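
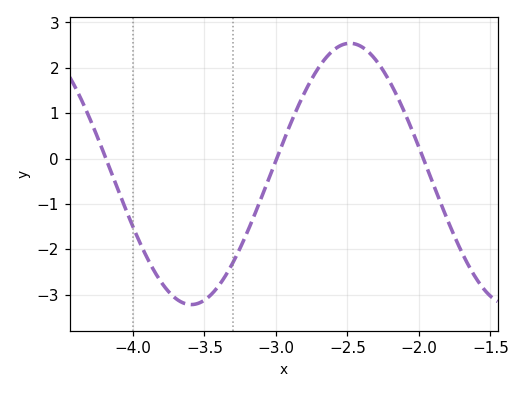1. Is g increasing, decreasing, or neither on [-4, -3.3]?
neither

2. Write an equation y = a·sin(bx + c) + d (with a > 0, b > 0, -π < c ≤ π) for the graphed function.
y = 2.88sin(2.8x + 2.3) - 0.34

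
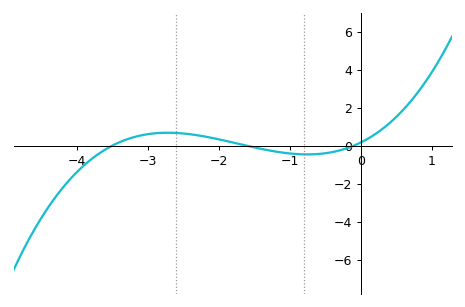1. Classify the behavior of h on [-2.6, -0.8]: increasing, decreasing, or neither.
decreasing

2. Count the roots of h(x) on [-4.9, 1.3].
3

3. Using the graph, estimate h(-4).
-1.4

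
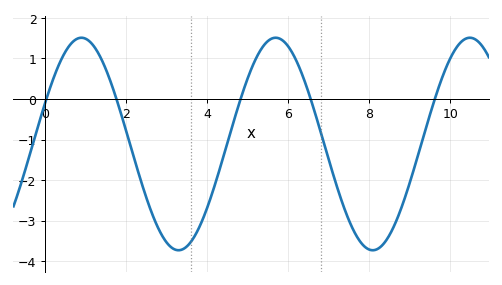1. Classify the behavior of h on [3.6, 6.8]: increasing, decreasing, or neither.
neither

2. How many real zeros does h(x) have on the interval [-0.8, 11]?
5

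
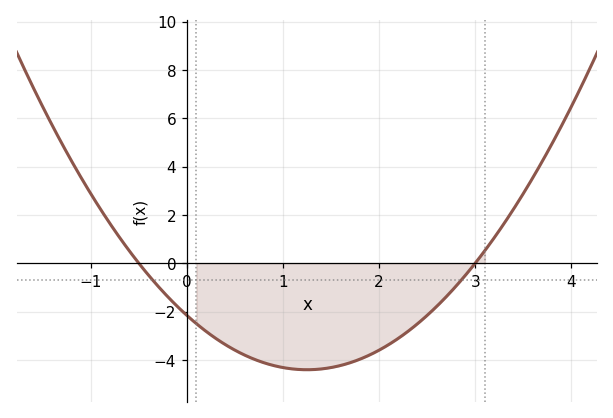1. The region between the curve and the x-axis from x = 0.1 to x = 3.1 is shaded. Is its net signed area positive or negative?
negative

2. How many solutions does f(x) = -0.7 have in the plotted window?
2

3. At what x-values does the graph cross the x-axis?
-0.5, 3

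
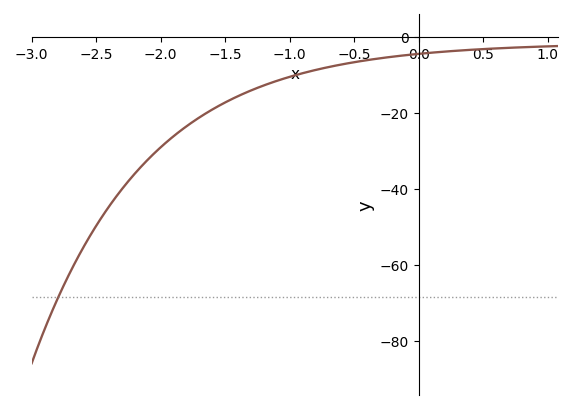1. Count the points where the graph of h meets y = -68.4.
1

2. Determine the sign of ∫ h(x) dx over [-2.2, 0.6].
negative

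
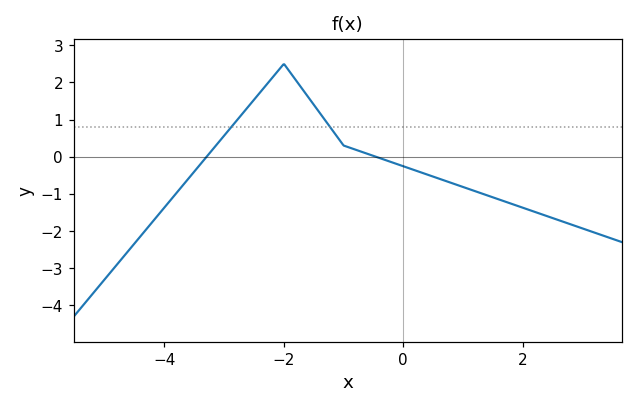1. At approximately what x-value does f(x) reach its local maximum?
-2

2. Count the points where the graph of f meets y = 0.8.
2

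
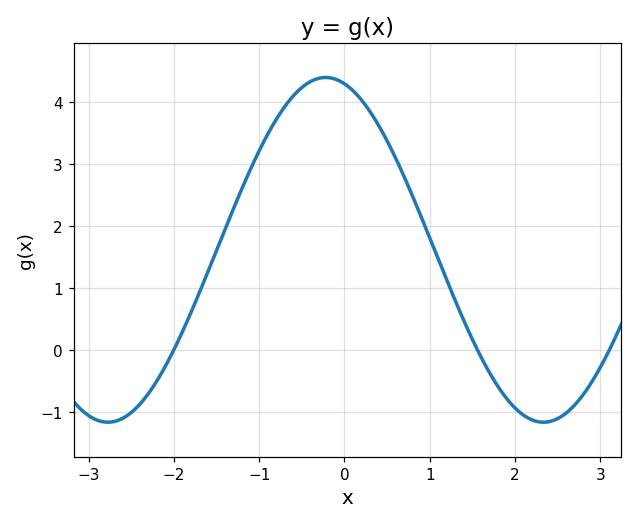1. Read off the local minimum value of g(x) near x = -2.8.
-1.16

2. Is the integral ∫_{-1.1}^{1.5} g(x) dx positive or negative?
positive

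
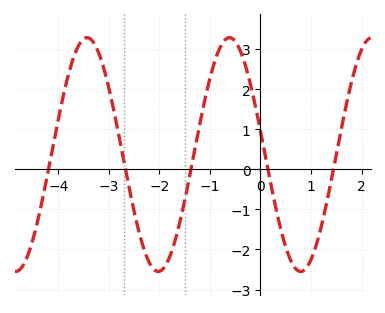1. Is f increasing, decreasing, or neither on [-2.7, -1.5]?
neither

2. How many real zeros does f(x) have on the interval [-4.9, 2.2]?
5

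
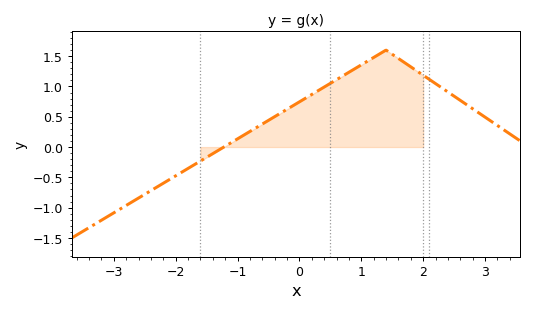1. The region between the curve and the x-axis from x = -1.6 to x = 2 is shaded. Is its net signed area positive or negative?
positive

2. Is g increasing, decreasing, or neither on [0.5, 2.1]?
neither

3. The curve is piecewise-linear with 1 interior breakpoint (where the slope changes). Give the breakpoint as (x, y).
(1.4, 1.6)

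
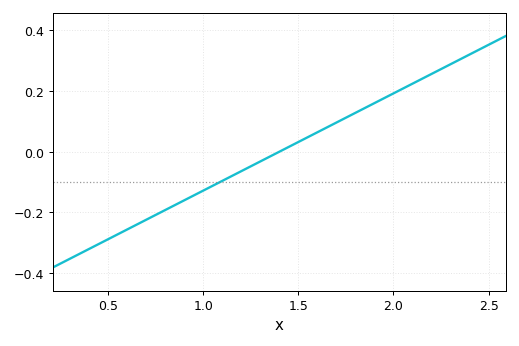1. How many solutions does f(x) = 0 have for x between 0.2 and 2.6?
1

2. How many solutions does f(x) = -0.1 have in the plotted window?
1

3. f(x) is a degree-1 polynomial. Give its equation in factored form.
y = 0.32(x - 1.4)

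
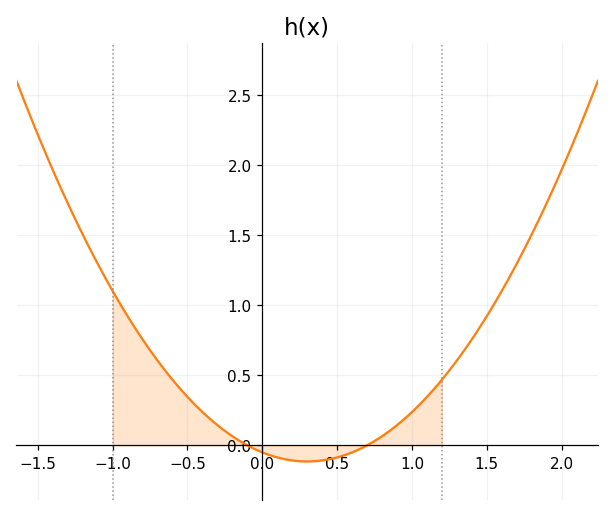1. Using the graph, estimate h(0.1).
-0.1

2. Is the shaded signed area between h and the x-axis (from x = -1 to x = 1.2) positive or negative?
positive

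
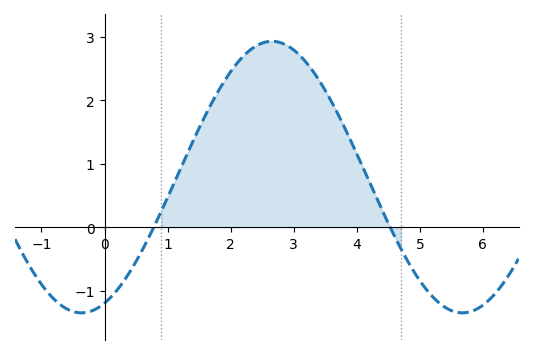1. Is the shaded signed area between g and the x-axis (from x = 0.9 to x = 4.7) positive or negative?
positive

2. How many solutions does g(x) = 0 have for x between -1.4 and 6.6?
2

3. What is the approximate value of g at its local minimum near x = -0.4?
-1.35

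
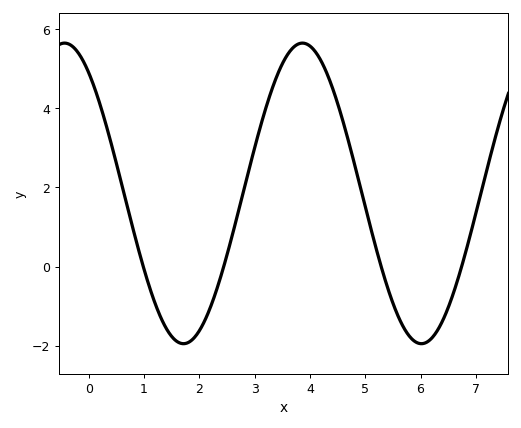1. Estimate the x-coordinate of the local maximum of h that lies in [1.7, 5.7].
3.86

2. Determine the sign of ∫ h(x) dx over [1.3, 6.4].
positive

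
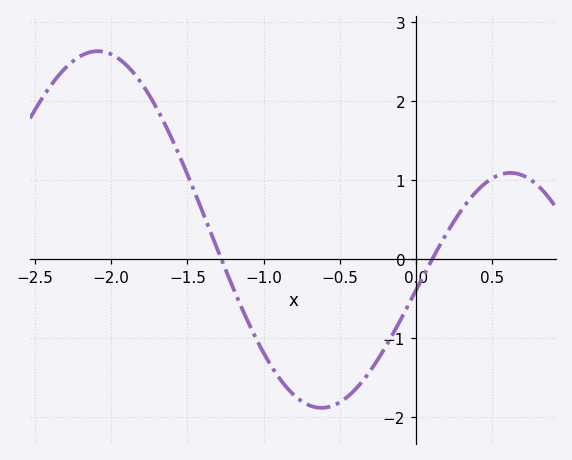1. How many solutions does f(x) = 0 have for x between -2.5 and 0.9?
2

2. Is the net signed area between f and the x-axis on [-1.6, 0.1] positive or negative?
negative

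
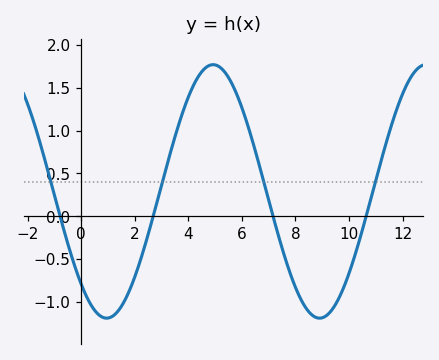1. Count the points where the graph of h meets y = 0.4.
4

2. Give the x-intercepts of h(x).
-0.79, 2.69, 7.16, 10.6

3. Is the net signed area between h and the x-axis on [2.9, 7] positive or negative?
positive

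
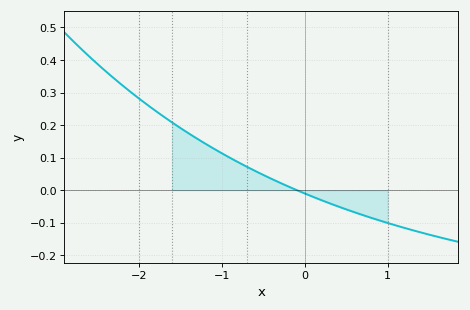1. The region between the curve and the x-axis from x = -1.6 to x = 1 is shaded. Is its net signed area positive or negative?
positive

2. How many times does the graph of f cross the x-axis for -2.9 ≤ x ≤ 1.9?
1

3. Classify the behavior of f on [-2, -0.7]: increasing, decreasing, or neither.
decreasing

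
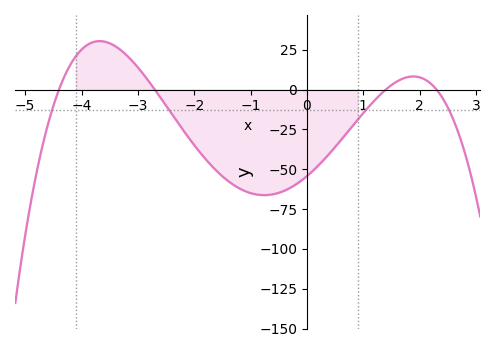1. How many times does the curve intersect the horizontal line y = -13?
4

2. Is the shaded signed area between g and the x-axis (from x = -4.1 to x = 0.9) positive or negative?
negative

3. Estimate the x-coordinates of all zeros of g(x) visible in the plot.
-4.4, -2.8, 1.4, 2.2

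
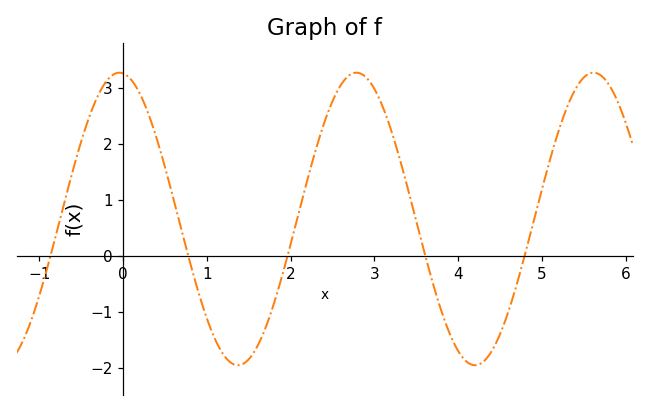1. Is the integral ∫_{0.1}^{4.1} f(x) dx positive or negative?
positive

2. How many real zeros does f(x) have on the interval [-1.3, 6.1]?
5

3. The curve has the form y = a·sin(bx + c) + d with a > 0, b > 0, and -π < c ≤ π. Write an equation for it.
y = 2.61sin(2.2x + 1.7) + 0.66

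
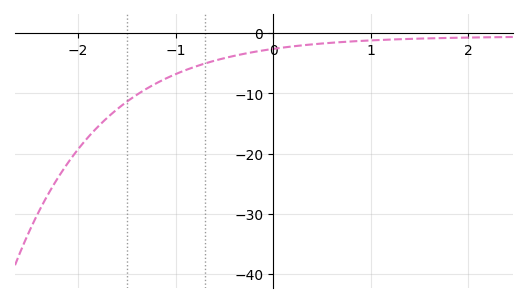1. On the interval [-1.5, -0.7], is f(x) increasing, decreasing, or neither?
increasing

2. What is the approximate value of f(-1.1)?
-7.55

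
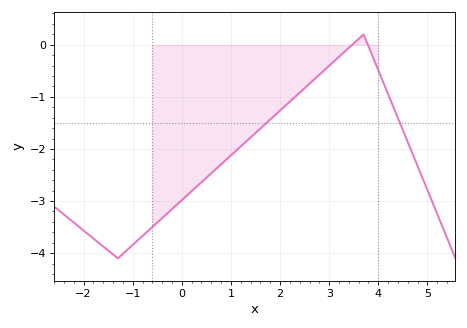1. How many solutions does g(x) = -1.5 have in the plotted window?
2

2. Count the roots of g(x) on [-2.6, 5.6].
2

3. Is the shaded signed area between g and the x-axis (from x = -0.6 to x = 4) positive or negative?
negative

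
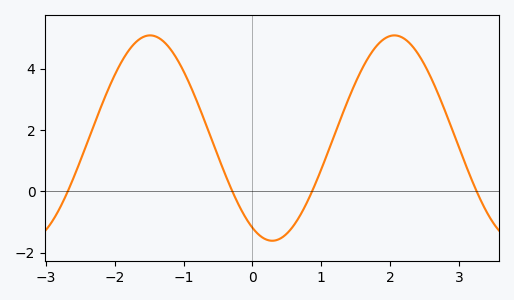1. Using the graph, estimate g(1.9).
4.95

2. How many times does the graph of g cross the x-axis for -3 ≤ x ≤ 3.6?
4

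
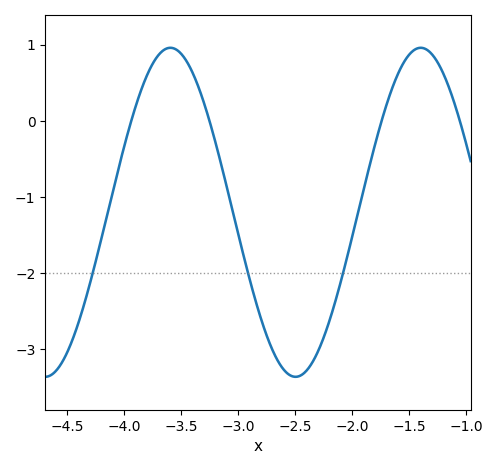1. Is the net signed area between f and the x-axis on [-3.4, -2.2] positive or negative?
negative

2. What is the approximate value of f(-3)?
-1.49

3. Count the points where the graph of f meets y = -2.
3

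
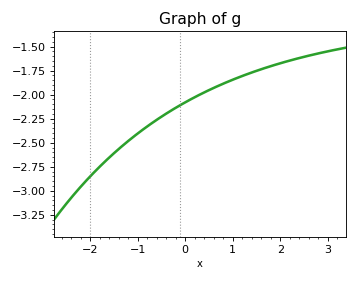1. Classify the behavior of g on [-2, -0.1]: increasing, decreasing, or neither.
increasing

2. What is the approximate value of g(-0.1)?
-2.1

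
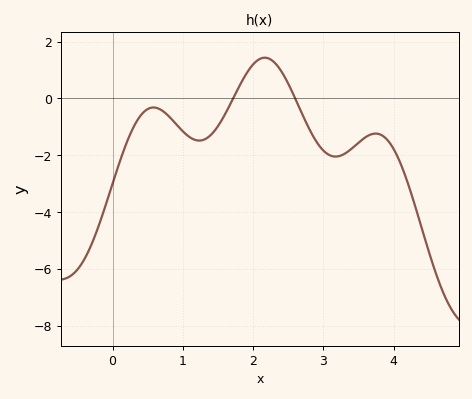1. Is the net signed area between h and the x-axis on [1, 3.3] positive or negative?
negative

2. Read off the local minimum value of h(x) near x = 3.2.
-2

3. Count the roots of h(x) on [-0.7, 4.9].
2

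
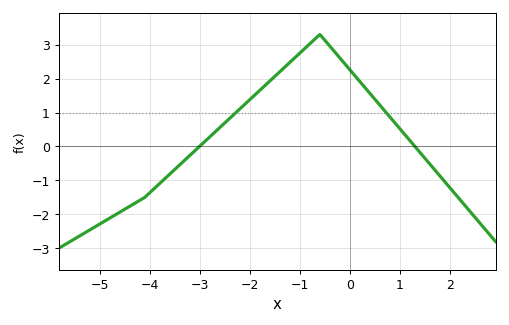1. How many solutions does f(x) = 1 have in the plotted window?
2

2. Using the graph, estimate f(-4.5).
-1.8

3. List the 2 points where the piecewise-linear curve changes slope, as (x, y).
(-4.1, -1.5); (-0.6, 3.3)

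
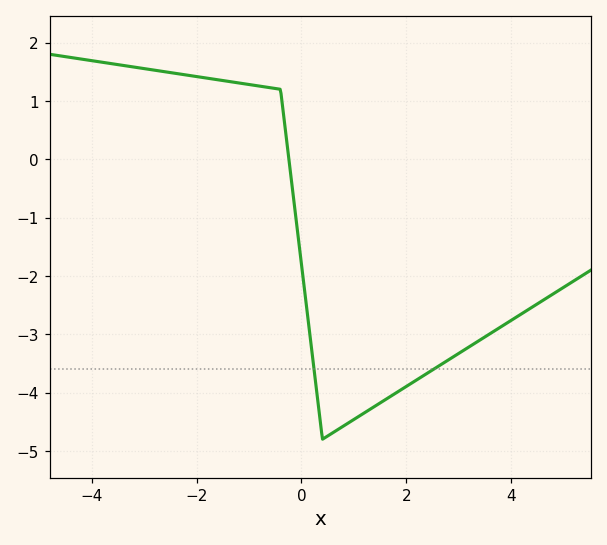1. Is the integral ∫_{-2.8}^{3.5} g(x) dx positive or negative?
negative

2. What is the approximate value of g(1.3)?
-4.3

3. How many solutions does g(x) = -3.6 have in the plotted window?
2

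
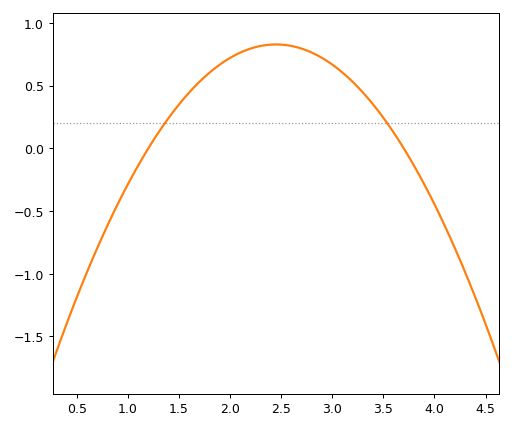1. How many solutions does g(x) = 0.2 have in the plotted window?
2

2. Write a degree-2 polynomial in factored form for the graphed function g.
y = -0.53(x - 1.2)(x - 3.7)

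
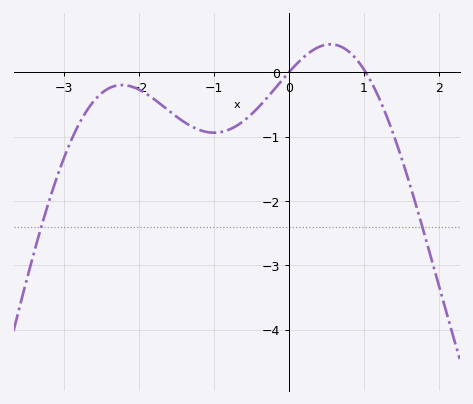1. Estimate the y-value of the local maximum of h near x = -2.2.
-0.199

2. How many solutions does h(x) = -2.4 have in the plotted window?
2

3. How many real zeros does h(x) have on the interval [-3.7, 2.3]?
2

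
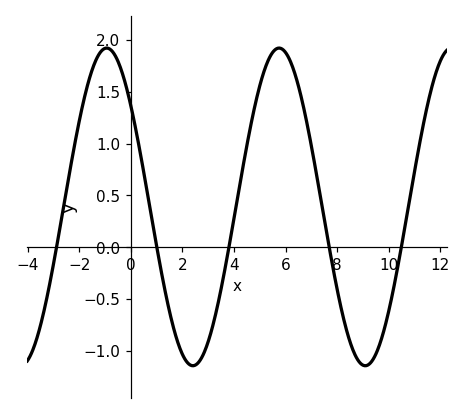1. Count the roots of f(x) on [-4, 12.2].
5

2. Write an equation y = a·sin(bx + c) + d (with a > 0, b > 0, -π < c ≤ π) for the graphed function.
y = 1.53sin(0.94x + 2.5) + 0.39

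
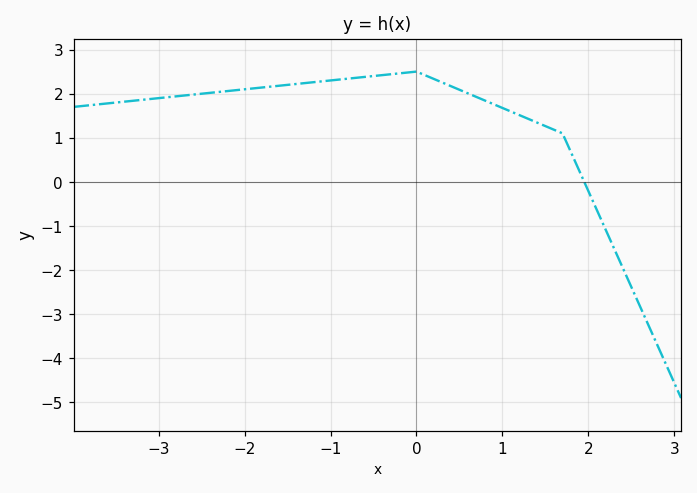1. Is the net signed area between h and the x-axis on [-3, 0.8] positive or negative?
positive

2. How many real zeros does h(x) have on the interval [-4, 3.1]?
1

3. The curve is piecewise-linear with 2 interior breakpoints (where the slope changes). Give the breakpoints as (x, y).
(0, 2.5); (1.7, 1.1)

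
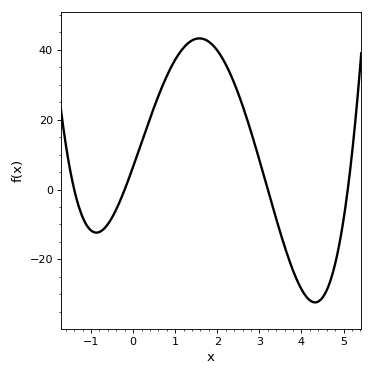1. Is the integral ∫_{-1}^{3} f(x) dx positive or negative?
positive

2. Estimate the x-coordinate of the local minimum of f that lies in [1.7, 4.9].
4.32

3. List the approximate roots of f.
-1.4, -0.2, 3.2, 5.1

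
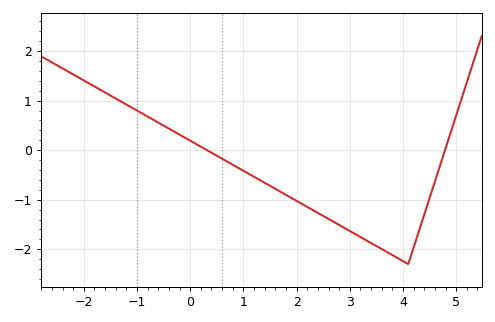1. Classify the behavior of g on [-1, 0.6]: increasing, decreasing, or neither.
decreasing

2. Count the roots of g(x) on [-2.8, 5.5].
2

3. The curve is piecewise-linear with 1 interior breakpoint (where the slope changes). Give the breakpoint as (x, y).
(4.1, -2.3)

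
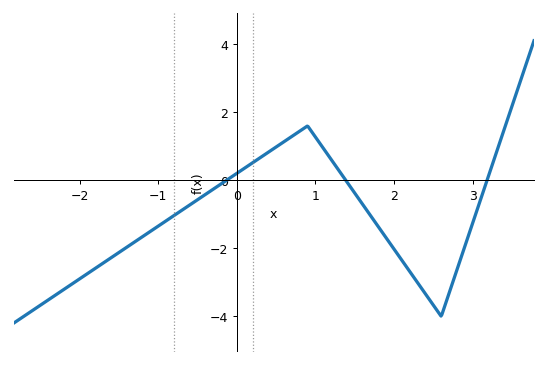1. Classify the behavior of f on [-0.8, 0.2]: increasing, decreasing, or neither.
increasing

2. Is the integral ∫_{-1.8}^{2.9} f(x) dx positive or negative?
negative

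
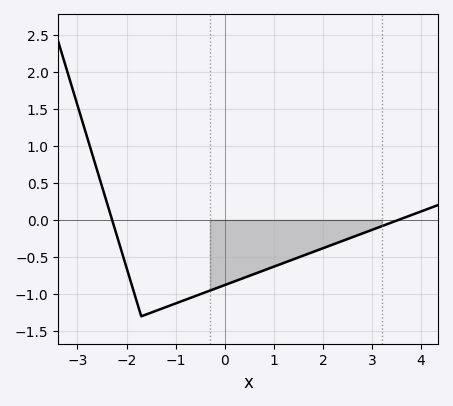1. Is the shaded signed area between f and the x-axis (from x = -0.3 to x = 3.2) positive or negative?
negative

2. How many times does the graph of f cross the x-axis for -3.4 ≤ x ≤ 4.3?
2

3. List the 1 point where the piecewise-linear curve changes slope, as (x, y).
(-1.7, -1.3)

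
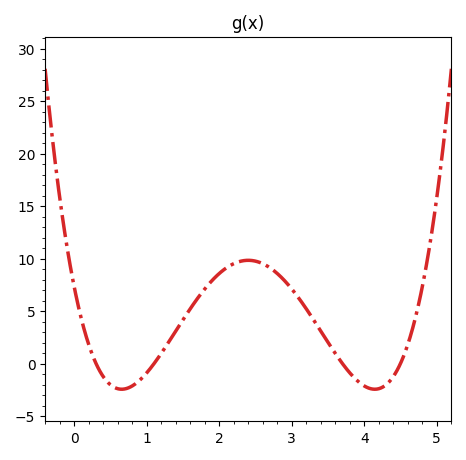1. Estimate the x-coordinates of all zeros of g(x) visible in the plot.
0.3, 1.1, 3.7, 4.5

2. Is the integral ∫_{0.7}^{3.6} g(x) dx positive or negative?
positive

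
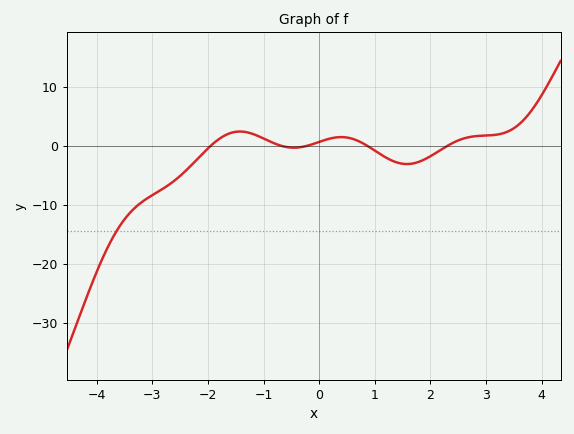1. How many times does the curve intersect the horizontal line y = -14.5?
1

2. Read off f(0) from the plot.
0.661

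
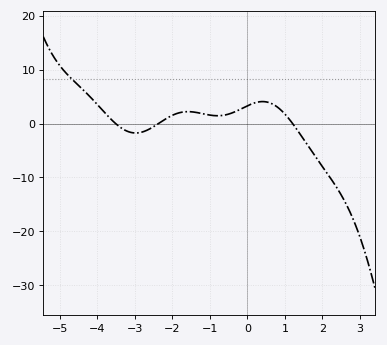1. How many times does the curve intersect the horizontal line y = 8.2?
1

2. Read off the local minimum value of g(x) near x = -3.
-2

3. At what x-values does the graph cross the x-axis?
-3.6, -2.4, 1.2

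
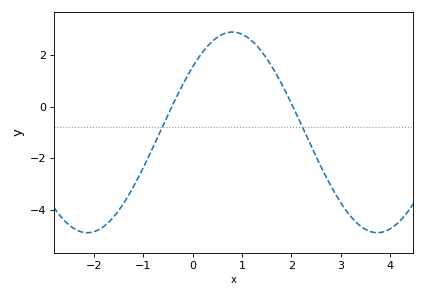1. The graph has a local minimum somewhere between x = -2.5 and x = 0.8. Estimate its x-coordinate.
-2.1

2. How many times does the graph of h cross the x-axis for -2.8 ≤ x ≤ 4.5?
2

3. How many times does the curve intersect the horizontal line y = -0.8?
2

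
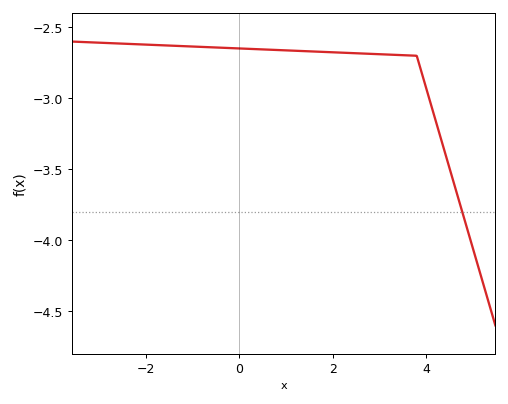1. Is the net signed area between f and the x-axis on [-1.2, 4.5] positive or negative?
negative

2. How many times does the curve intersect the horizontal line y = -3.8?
1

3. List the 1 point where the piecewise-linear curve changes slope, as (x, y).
(3.8, -2.7)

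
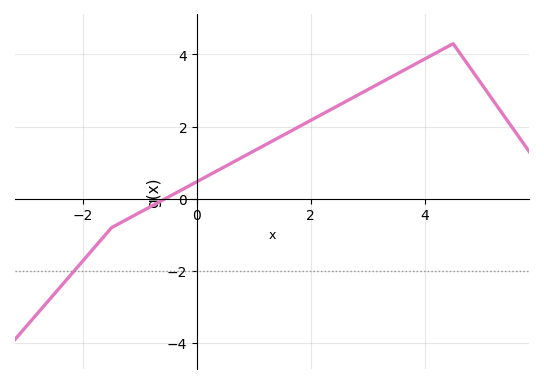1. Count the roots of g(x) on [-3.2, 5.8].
1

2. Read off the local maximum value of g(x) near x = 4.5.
4.2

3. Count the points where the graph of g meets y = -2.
1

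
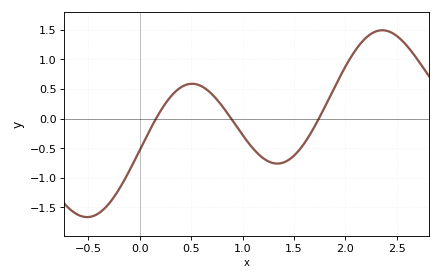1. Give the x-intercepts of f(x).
0.15, 0.9, 1.75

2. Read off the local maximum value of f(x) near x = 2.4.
1.5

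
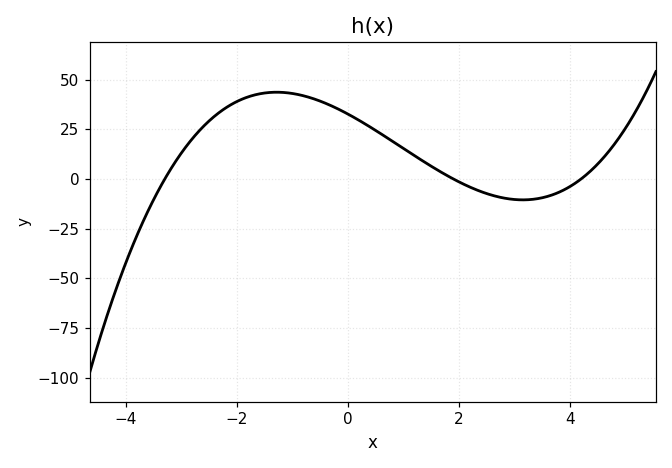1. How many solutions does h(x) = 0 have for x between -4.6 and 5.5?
3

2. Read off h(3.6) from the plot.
-8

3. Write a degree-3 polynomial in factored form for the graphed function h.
y = 1.24(x + 3.3)(x - 1.9)(x - 4.2)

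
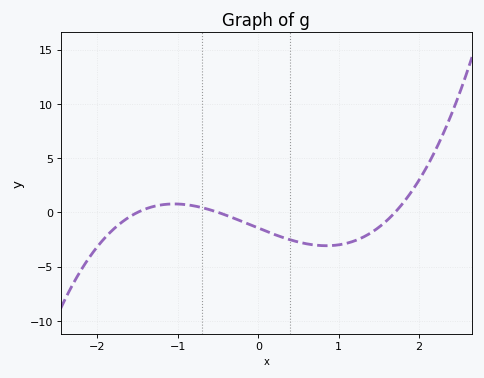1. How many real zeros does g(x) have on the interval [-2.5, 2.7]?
3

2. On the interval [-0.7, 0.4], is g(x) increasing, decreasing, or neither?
decreasing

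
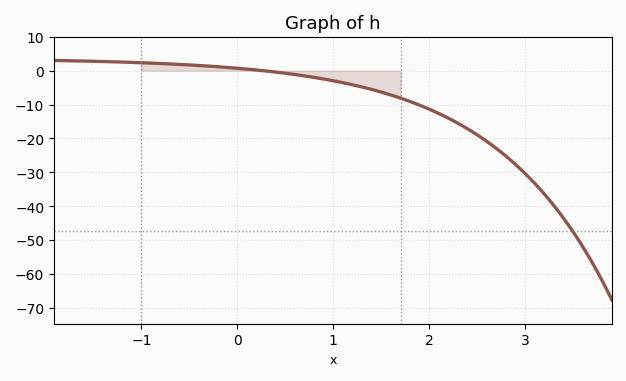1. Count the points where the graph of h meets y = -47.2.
1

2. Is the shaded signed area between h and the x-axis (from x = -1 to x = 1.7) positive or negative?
negative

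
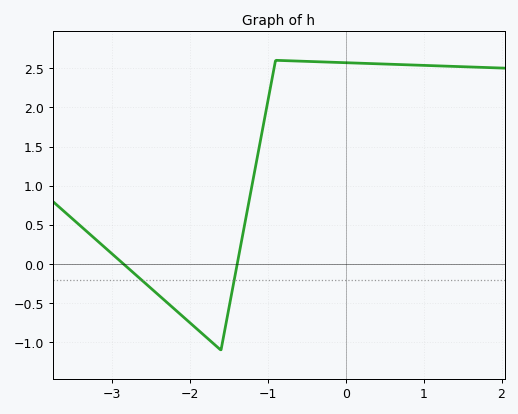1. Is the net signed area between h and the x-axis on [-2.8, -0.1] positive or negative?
positive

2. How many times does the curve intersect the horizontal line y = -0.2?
2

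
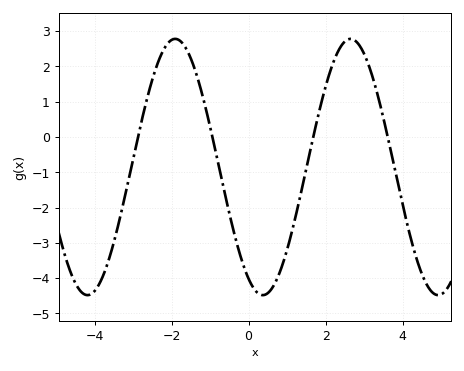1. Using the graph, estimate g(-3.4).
-2.56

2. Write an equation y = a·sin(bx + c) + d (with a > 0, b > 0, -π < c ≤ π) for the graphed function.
y = 3.63sin(1.38x - 2.08) - 0.85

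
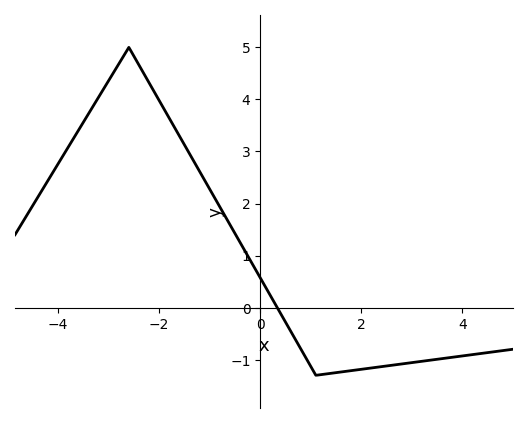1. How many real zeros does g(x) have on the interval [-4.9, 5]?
1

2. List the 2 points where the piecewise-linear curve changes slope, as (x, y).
(-2.6, 5); (1.1, -1.3)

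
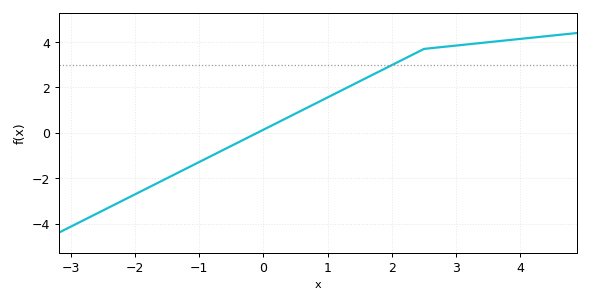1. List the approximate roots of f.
-0.098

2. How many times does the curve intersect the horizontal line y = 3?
1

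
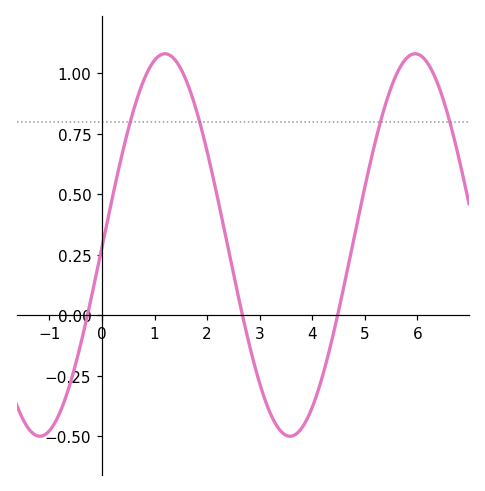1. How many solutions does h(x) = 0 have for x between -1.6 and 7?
3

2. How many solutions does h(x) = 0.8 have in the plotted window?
4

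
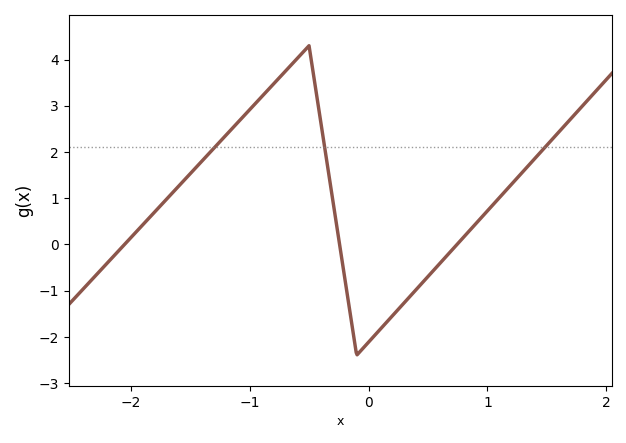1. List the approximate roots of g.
-2.05, -0.243, 0.744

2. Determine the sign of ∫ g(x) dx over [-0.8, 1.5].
positive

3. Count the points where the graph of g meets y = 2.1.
3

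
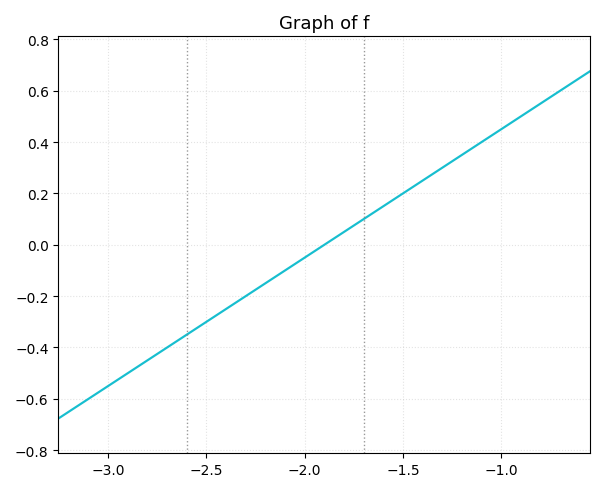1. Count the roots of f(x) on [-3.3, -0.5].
1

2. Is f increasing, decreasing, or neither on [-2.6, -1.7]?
increasing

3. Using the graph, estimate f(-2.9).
-0.5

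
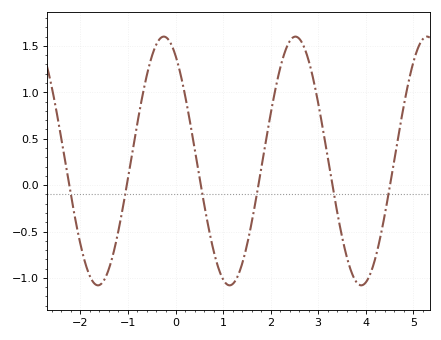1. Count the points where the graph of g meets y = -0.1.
6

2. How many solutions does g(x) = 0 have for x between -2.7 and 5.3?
6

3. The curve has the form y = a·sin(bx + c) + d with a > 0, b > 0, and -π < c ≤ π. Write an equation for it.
y = 1.34sin(2.27x + 2.13) + 0.26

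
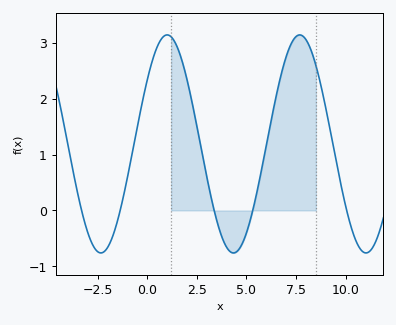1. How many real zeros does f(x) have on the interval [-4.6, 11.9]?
5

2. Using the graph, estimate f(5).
-0.399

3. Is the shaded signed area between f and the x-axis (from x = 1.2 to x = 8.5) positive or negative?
positive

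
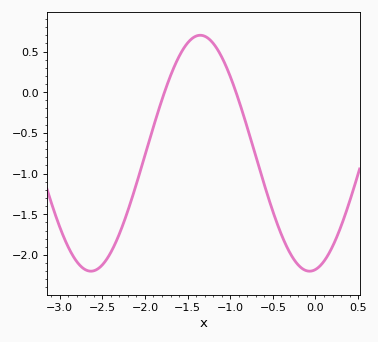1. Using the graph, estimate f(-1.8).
-0.091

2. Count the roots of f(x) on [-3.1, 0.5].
2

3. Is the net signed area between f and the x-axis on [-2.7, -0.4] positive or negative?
negative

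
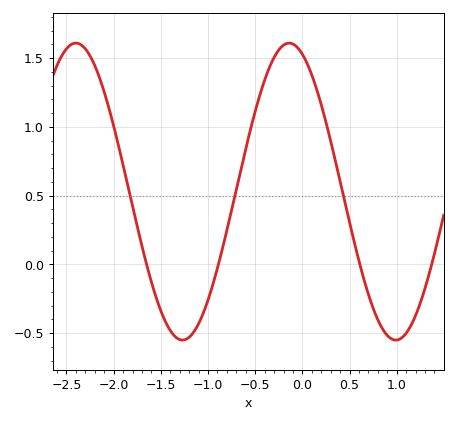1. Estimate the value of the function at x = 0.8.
-0.403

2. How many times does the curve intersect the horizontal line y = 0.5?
3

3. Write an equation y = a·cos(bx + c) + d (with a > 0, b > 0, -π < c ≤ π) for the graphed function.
y = 1.08cos(2.78x + 0.39) + 0.53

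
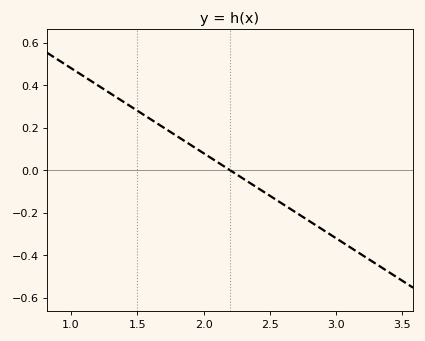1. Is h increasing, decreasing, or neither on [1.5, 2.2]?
decreasing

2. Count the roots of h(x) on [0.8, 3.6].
1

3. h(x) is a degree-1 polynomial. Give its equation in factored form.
y = -0.4(x - 2.2)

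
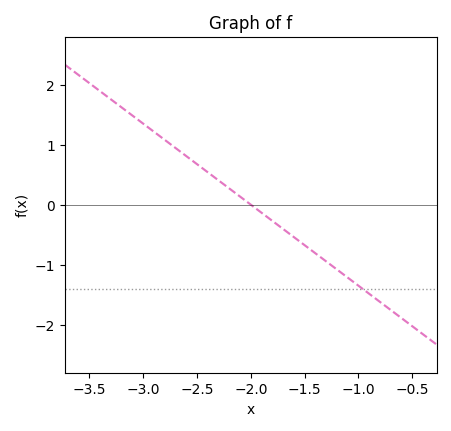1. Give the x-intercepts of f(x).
-2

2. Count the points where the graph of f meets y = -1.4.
1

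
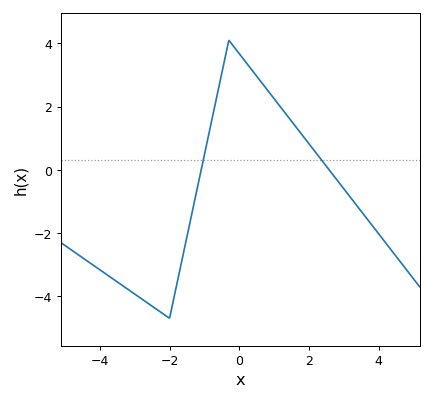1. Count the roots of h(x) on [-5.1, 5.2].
2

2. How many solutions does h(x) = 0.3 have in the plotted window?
2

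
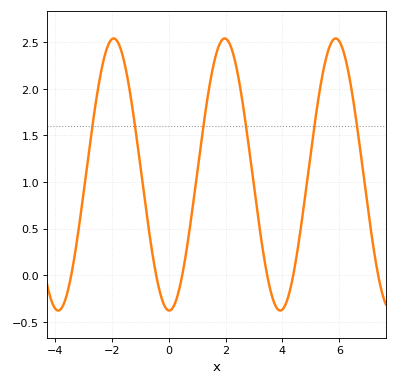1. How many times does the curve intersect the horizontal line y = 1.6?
6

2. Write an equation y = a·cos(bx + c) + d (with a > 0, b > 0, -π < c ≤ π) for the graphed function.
y = 1.46cos(1.61x + 3.11) + 1.08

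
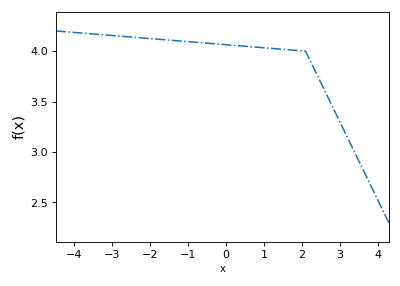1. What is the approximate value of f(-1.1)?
4.1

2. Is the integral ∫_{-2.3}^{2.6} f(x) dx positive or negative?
positive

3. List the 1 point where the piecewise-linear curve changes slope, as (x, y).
(2.1, 4)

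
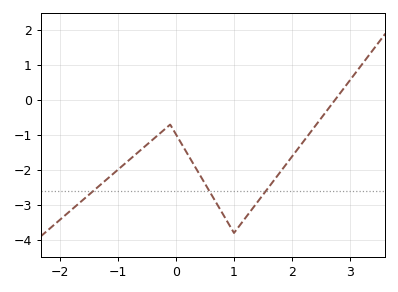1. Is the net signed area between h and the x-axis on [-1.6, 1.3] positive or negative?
negative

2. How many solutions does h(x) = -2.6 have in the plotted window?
3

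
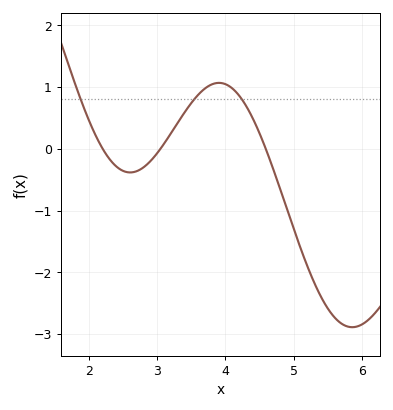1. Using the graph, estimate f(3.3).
0.4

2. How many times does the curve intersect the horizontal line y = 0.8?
3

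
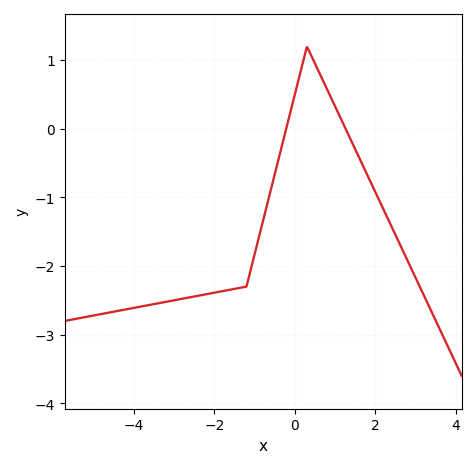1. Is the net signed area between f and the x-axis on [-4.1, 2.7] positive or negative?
negative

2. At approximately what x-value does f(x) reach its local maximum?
0.299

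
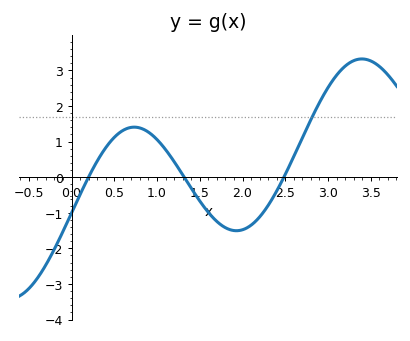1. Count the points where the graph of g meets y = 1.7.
1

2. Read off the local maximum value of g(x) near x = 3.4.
3.3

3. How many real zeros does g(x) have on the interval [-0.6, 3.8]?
3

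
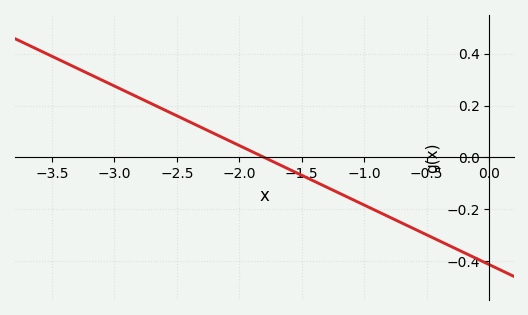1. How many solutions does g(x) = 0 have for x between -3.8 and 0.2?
1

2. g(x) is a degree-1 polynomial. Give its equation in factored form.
y = -0.23(x + 1.8)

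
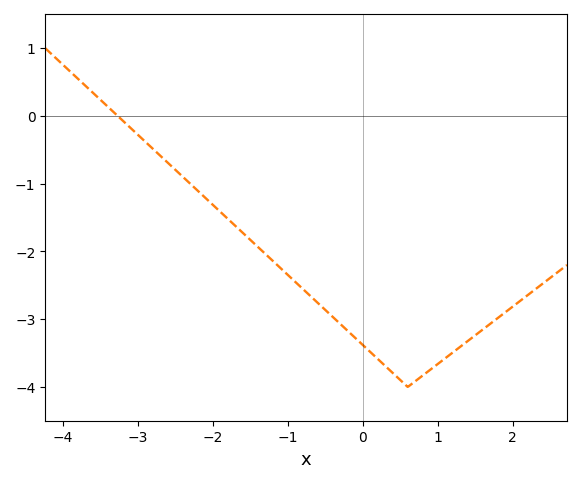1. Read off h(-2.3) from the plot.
-1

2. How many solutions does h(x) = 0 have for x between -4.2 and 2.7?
1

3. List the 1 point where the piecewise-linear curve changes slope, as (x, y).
(0.6, -4)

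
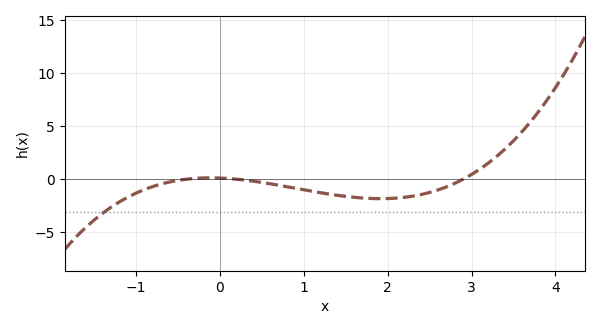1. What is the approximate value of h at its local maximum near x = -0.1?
0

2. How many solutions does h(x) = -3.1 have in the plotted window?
1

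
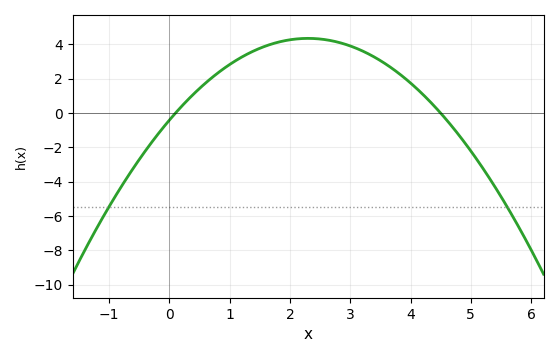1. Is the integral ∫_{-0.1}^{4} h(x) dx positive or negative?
positive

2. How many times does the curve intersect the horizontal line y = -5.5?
2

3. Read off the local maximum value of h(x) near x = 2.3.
4.4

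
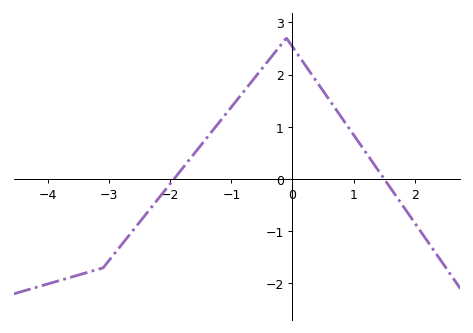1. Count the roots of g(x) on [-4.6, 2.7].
2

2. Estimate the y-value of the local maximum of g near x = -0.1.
2.7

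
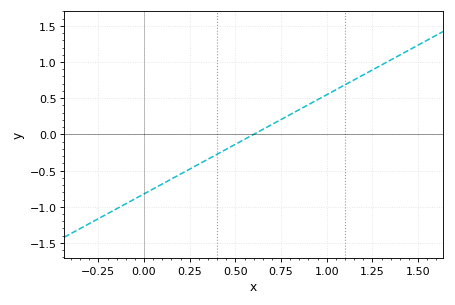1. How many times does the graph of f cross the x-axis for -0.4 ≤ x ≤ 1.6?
1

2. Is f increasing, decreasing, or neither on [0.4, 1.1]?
increasing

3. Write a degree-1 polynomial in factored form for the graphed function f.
y = 1.37(x - 0.6)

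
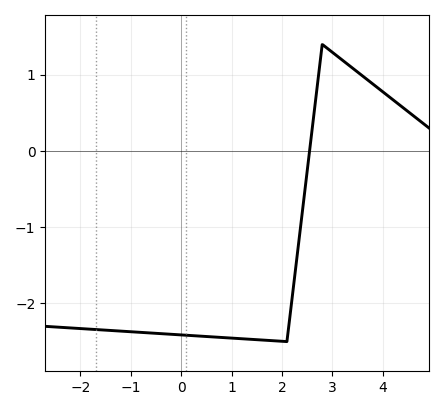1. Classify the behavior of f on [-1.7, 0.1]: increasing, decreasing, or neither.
decreasing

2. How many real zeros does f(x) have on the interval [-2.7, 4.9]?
1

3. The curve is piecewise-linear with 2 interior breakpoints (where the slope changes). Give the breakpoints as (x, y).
(2.1, -2.5); (2.8, 1.4)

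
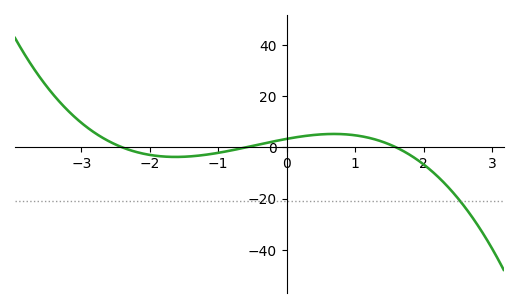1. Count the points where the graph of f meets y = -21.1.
1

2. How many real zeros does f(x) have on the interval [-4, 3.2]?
3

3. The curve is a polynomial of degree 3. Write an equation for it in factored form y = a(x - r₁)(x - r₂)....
y = -1.45(x + 2.4)(x + 0.6)(x - 1.6)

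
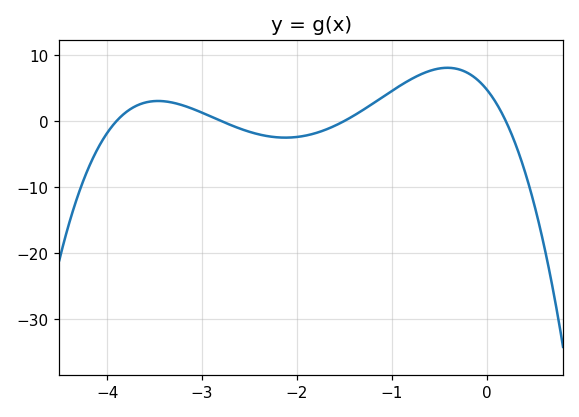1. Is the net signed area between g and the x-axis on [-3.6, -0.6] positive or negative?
positive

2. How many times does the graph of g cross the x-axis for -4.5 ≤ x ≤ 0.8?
4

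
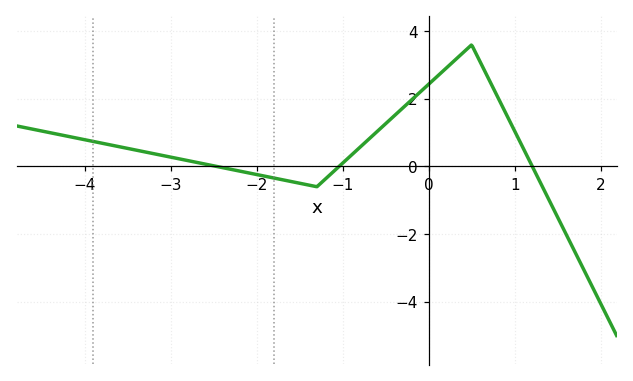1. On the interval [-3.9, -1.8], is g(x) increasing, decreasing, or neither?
decreasing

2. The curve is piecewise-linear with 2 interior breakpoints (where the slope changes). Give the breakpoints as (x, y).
(-1.3, -0.6); (0.5, 3.6)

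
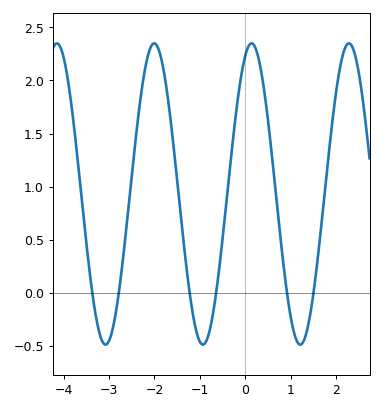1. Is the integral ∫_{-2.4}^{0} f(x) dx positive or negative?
positive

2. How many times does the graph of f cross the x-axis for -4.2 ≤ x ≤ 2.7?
6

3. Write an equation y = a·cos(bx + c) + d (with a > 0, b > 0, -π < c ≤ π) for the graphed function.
y = 1.42cos(2.93x - 0.412) + 0.93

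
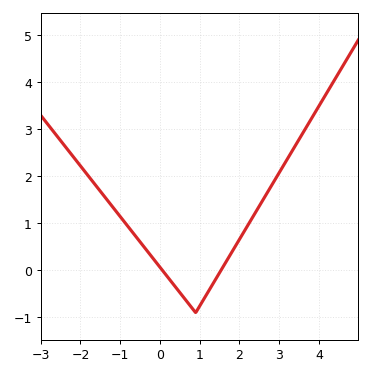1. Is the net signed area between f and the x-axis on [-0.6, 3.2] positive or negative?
positive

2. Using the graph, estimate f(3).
2.1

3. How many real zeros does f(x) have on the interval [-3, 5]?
2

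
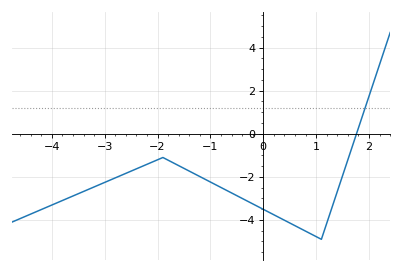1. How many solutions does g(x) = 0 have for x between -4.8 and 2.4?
1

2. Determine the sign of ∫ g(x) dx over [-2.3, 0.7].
negative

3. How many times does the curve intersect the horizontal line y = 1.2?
1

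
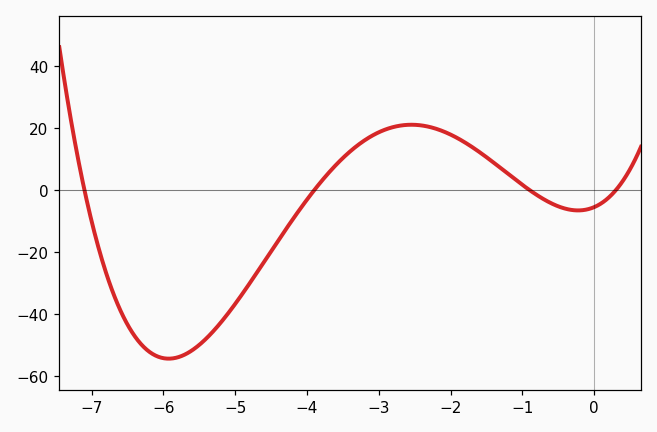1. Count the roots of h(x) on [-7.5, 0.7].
4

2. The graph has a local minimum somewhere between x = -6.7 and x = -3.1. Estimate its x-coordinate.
-5.93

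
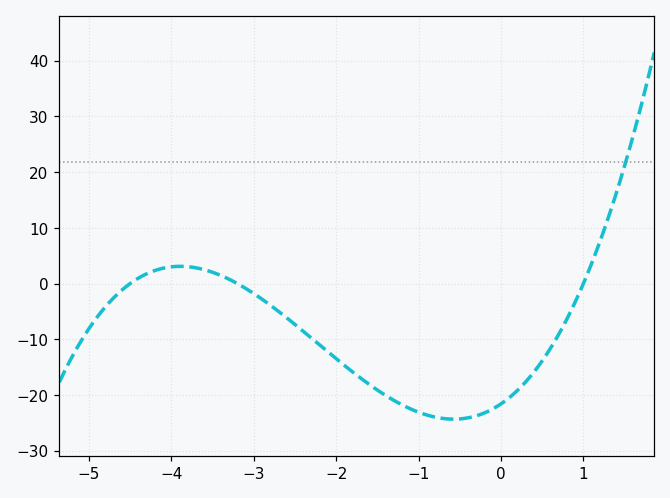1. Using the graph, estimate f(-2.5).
-7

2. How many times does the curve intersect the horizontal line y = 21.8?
1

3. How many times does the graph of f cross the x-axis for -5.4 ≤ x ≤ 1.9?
3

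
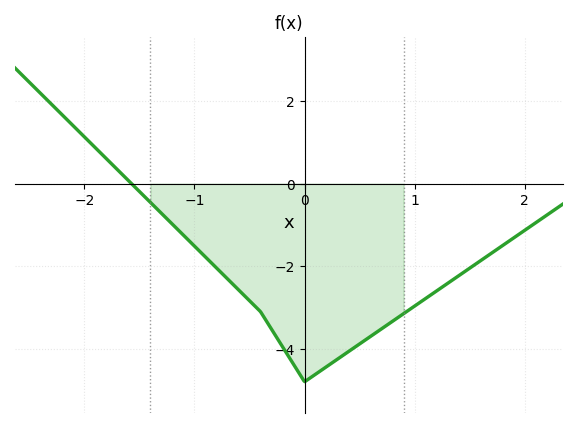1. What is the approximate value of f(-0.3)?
-3.6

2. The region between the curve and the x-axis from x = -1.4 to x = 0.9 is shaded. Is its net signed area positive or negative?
negative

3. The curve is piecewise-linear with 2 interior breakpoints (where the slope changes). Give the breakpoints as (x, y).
(-0.4, -3.1); (0, -4.8)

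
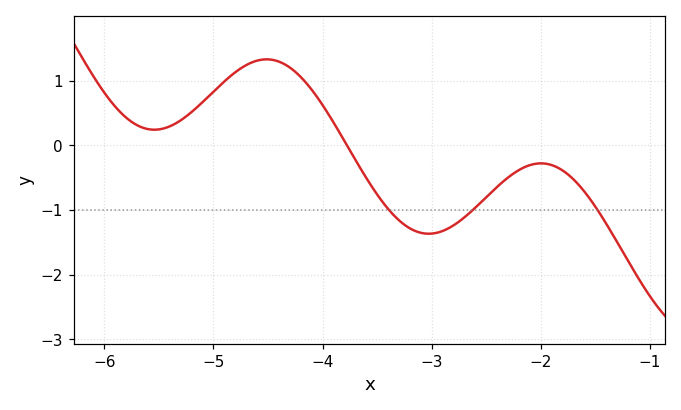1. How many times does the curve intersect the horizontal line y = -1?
3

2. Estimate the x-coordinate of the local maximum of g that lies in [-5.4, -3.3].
-4.51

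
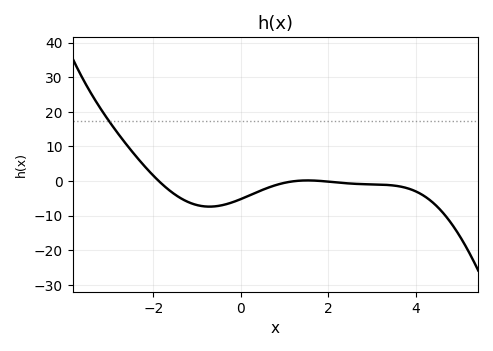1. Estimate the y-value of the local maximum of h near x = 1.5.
0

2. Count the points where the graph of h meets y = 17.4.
1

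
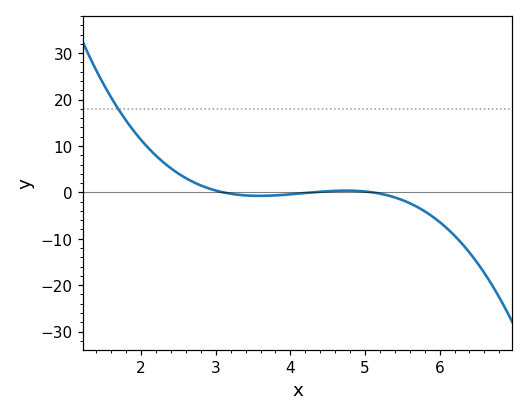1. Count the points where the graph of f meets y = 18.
1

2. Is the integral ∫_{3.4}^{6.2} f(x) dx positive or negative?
negative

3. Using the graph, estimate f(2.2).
7.89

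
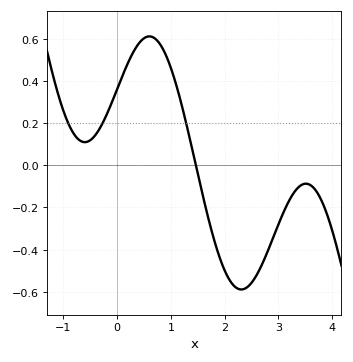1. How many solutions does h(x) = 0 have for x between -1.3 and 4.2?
1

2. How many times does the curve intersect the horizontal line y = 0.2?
3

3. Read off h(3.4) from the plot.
-0.098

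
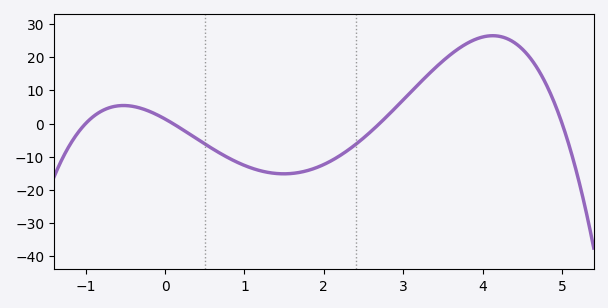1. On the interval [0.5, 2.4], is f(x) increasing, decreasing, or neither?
neither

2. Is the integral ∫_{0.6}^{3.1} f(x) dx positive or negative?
negative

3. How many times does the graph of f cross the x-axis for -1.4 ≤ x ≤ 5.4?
4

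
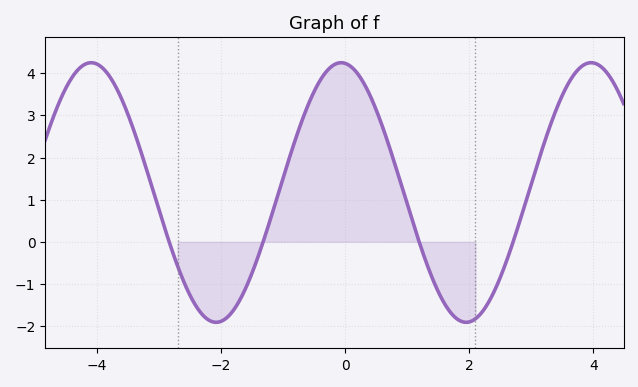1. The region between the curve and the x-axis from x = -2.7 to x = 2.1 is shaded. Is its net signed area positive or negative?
positive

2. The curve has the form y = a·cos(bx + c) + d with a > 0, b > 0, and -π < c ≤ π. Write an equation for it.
y = 3.08cos(1.56x + 0.1) + 1.17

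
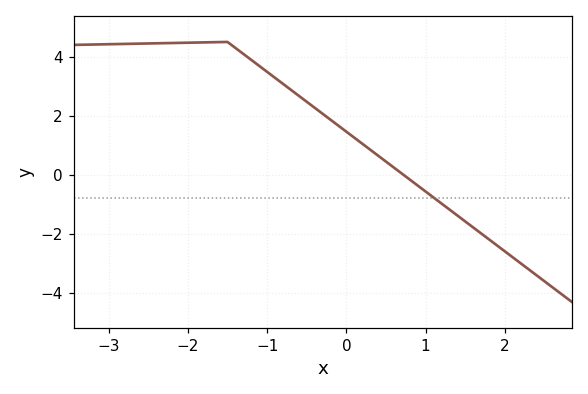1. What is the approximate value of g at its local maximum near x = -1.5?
4.4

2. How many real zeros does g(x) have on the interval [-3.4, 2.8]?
1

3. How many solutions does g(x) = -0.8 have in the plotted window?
1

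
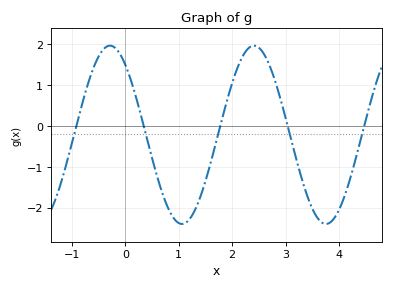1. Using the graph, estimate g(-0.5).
1.7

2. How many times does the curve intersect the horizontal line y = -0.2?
5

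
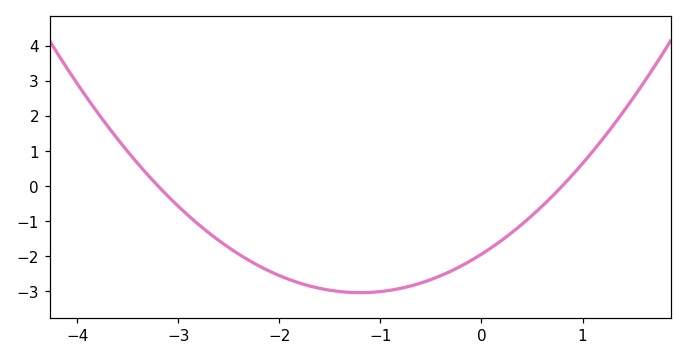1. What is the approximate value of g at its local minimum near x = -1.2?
-3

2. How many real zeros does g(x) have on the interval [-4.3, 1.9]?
2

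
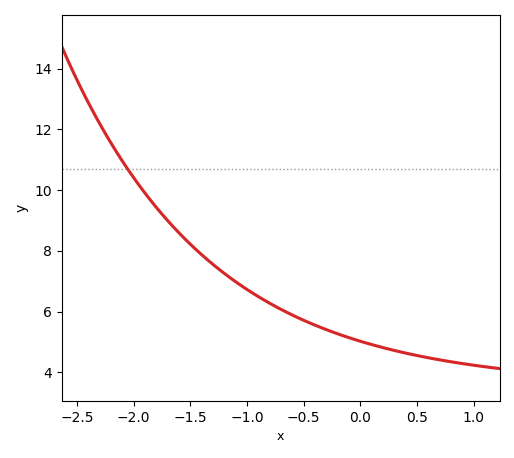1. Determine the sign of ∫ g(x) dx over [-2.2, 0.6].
positive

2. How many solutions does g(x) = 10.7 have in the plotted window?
1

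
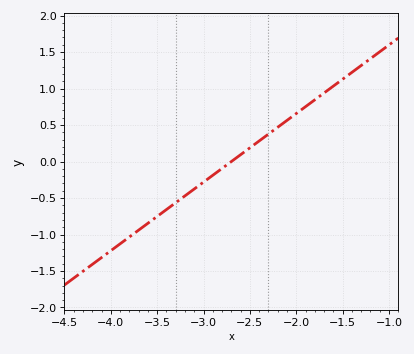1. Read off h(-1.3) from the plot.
1.32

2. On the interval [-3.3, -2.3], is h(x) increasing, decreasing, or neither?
increasing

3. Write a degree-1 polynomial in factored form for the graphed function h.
y = 0.94(x + 2.7)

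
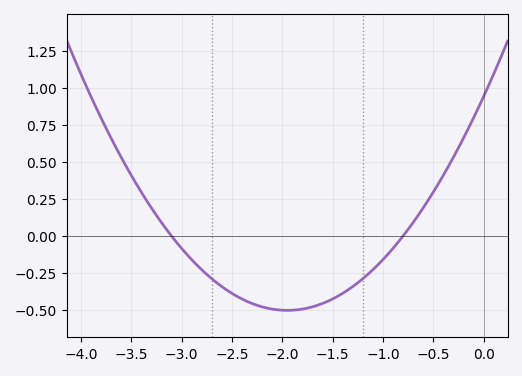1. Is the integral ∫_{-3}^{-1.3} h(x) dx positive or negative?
negative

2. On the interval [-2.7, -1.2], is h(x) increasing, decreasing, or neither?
neither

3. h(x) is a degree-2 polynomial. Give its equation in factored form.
y = 0.38(x + 3.1)(x + 0.8)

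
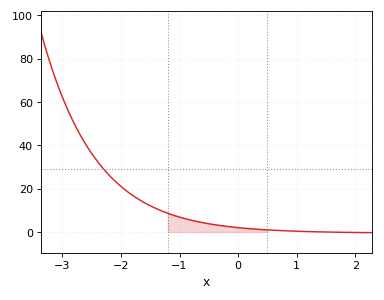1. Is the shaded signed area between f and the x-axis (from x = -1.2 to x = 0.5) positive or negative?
positive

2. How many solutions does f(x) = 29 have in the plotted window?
1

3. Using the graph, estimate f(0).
2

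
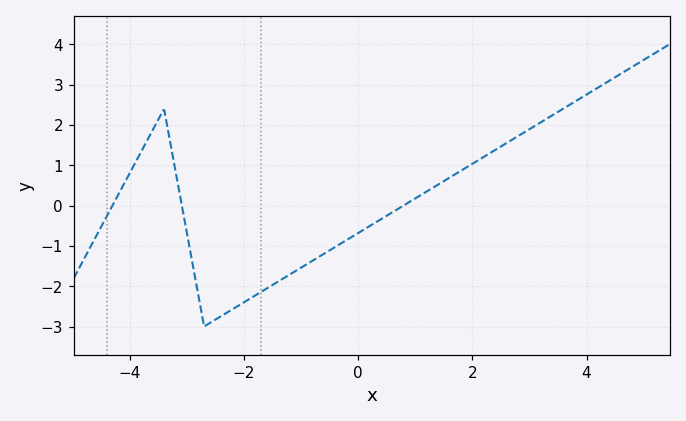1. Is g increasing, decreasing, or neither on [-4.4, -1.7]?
neither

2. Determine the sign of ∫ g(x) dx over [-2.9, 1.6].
negative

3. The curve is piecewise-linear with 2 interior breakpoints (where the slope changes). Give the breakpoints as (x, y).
(-3.4, 2.4); (-2.7, -3)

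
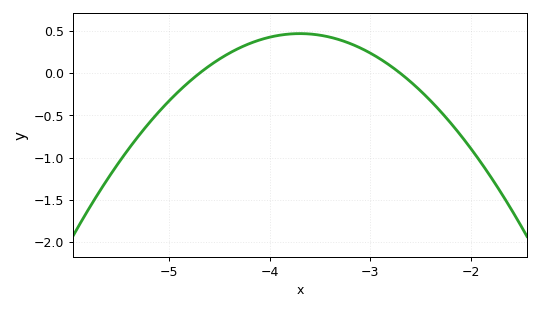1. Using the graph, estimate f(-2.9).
0.169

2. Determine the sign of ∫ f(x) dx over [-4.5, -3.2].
positive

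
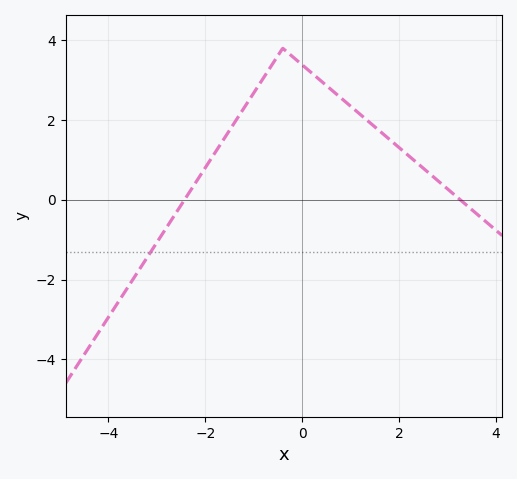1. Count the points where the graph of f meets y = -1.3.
1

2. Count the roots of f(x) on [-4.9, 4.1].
2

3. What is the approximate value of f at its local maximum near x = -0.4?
3.8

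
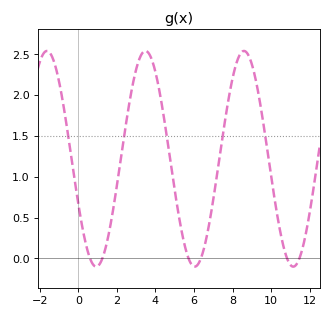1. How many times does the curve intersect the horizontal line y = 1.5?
5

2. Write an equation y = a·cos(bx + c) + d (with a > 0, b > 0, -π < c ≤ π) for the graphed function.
y = 1.32cos(1.23x + 2) + 1.22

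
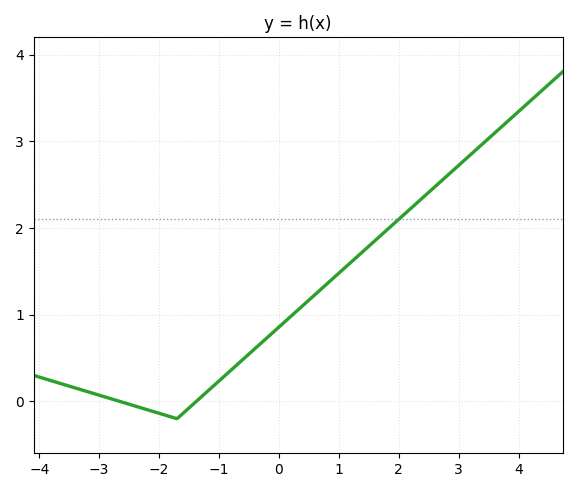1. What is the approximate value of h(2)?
2.1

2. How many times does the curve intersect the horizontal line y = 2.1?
1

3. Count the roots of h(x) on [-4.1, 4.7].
2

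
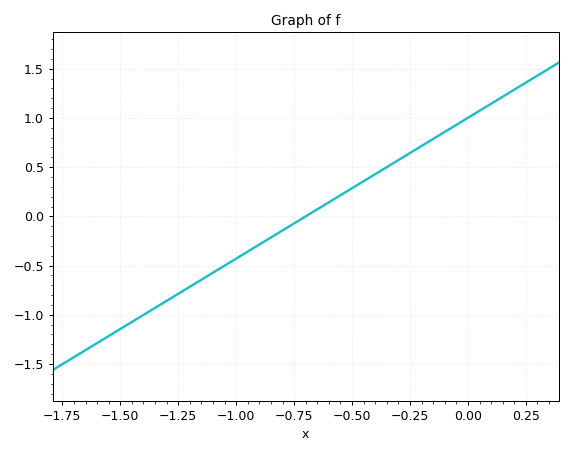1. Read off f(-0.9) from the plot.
-0.3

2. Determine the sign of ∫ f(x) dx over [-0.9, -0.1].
positive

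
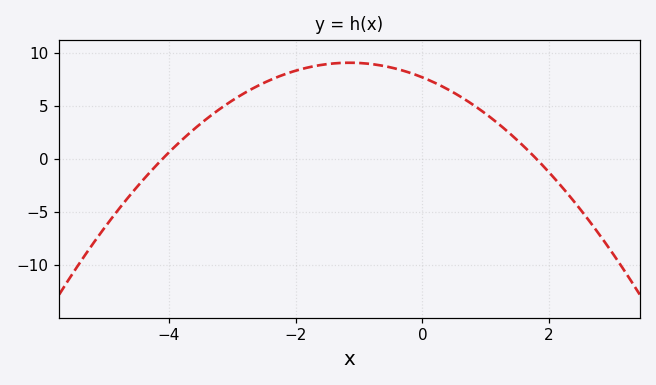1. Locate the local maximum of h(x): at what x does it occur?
-1.2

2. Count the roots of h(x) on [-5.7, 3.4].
2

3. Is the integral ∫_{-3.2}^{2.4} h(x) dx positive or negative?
positive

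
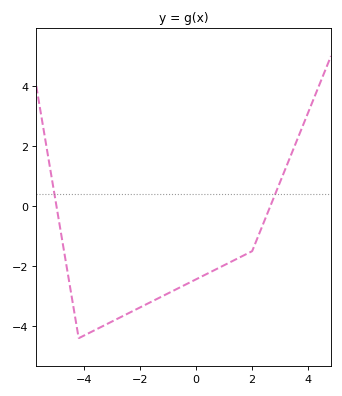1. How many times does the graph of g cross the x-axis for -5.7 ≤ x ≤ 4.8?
2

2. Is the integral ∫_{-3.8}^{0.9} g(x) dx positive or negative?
negative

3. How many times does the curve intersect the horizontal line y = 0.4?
2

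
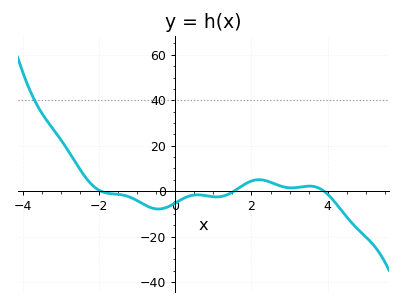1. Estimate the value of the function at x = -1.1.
-3.25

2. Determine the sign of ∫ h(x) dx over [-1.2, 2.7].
negative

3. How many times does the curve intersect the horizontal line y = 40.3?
1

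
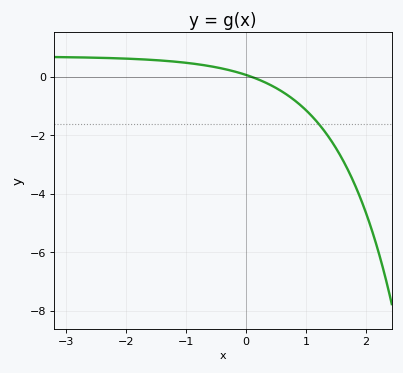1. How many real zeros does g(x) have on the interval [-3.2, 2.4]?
1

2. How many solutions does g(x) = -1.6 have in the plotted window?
1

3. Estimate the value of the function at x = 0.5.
-0.386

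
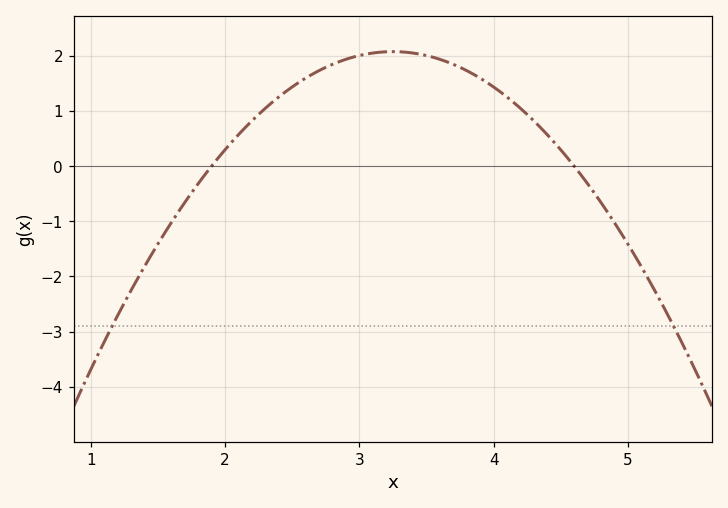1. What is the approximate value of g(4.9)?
-1.03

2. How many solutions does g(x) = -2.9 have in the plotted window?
2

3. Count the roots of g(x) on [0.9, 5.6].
2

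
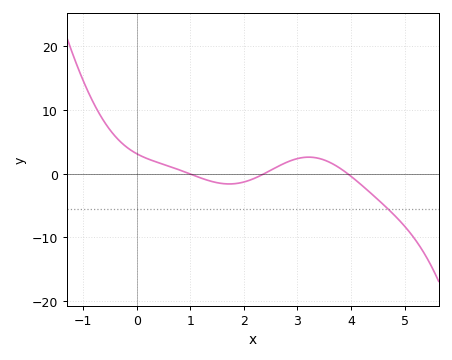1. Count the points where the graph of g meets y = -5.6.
1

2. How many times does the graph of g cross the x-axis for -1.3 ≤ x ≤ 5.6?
3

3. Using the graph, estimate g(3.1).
2.53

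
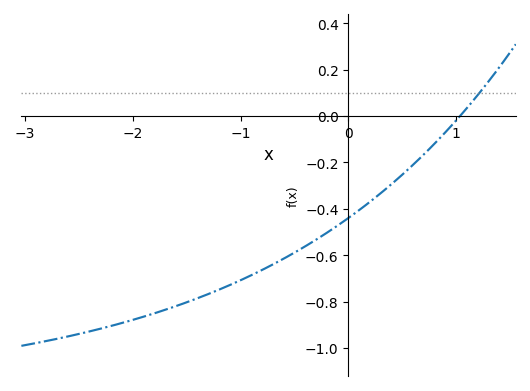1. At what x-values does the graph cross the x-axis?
1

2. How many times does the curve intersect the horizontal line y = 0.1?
1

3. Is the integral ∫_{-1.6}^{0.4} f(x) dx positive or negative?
negative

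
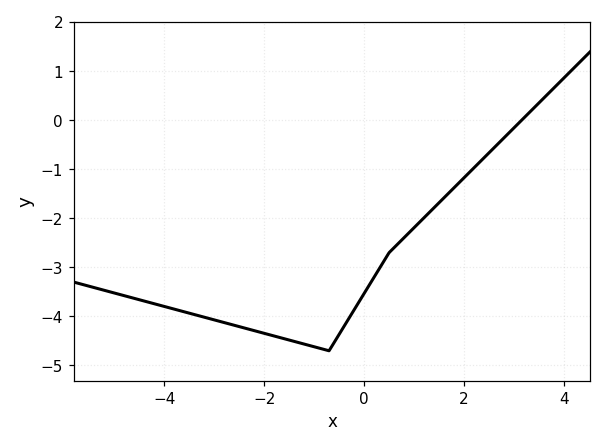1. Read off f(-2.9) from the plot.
-4.1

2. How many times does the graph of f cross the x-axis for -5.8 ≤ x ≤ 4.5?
1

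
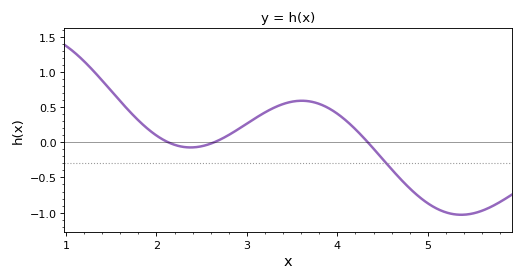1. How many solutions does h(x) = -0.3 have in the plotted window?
1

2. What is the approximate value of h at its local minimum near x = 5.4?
-1.05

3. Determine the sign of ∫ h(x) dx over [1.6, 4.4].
positive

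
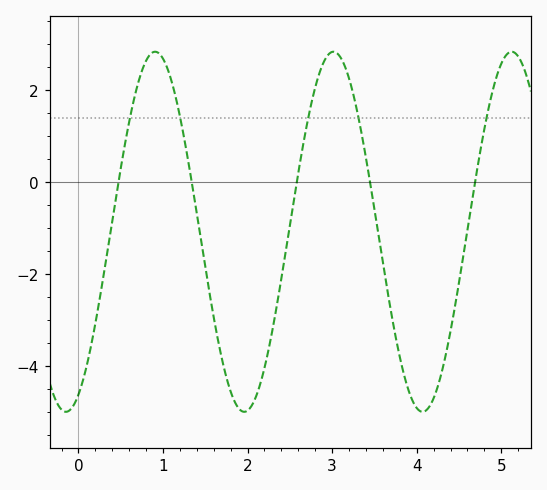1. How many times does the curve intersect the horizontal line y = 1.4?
5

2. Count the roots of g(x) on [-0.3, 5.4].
5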